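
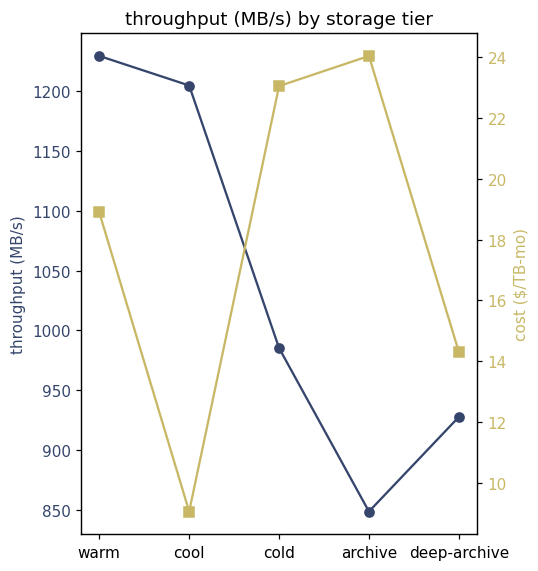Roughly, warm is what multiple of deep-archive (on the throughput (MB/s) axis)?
warm ≈ 1250, deep-archive ≈ 950; 1250/950 ≈ 1.32.

≈ 1.32×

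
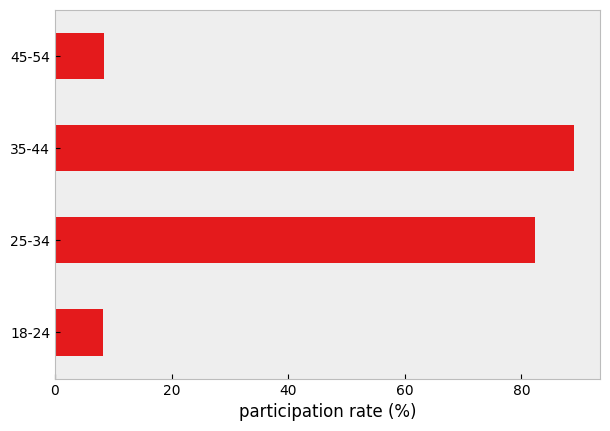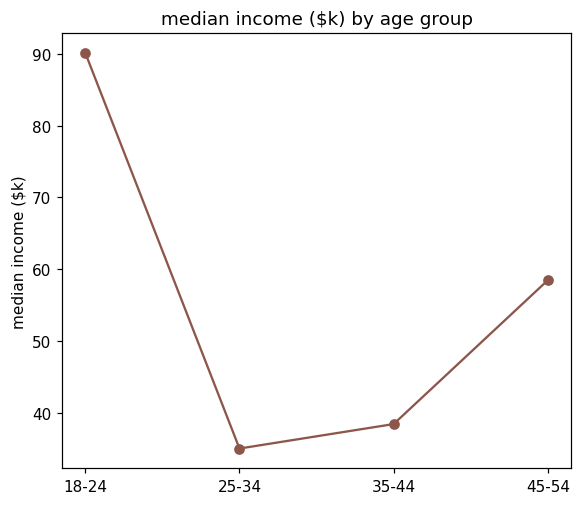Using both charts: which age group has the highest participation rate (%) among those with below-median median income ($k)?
Chart 2 median median income ($k) ≈ 50; below-median age groups: 25-34, 35-44. Among those, 35-44 has the highest participation rate (%) (≈ 90).

35-44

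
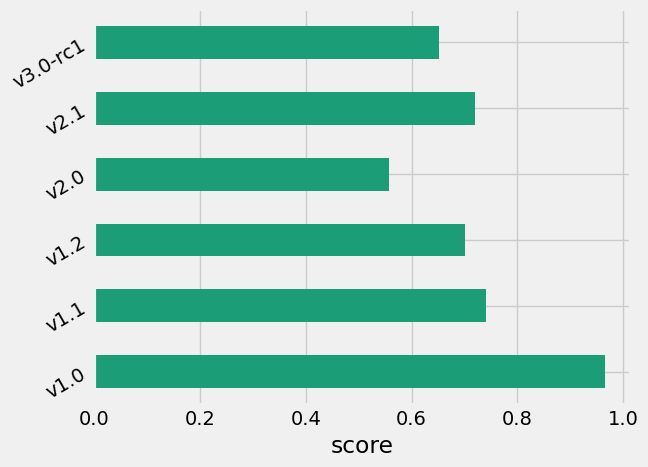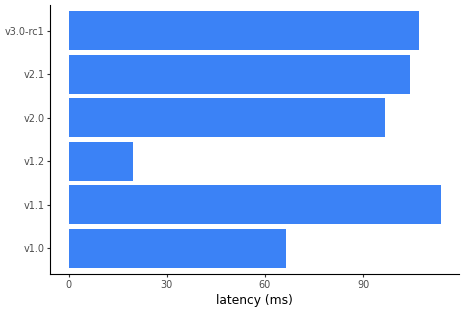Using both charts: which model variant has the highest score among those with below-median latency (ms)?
v1.0

Chart 2 median latency (ms) ≈ 100; below-median model variants: v1.0, v1.2, v2.0. Among those, v1.0 has the highest score (≈ 1).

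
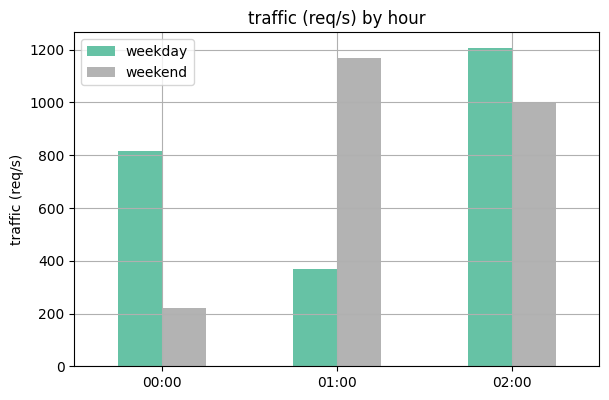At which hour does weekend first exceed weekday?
00:00: weekend ≈ 200 vs weekday ≈ 800 (not yet); 01:00: weekend ≈ 1200 vs weekday ≈ 400 (first crossover).

01:00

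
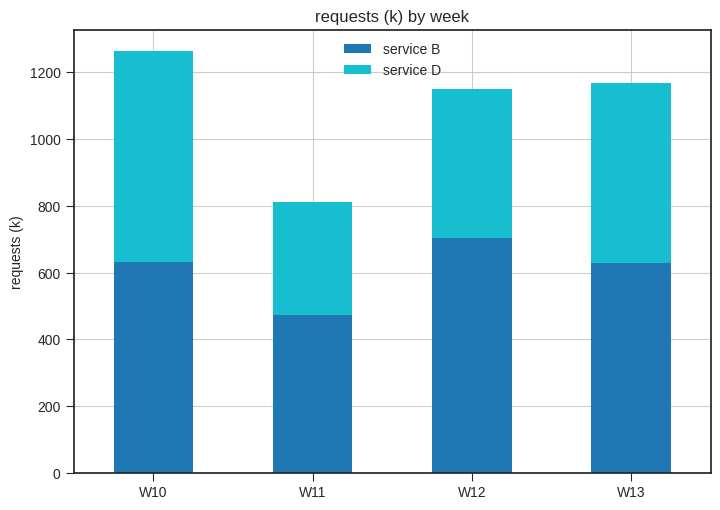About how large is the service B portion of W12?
service B top ≈ 800, bottom ≈ 0; segment ≈ 800.

≈ 800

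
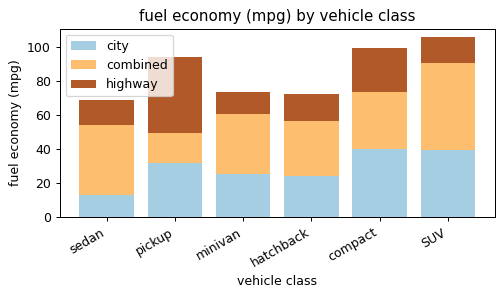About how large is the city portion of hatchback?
≈ 20

city top ≈ 20, bottom ≈ 0; segment ≈ 20.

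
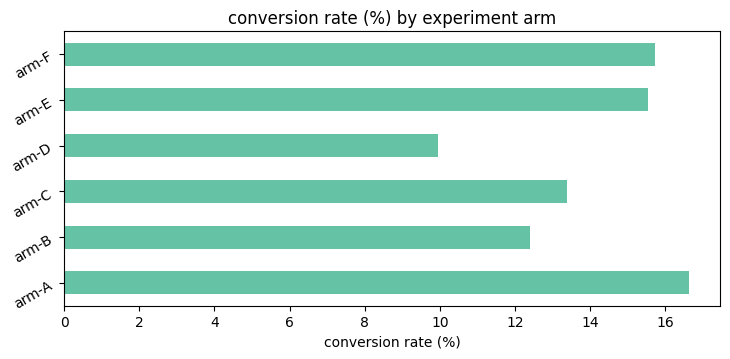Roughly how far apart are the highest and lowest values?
≈ 6

Max arm-A ≈ 16, min arm-D ≈ 10; range ≈ 6.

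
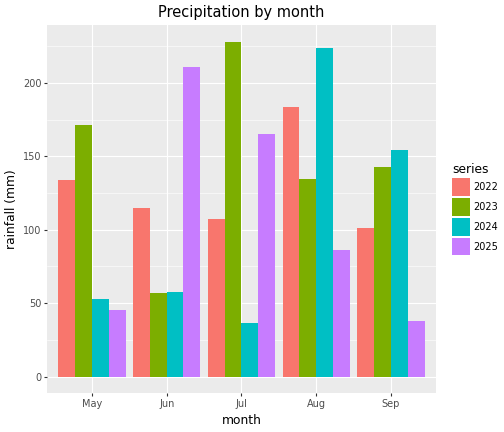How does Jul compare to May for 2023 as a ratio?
≈ 1.22×

Jul ≈ 220, May ≈ 180; 220/180 ≈ 1.22.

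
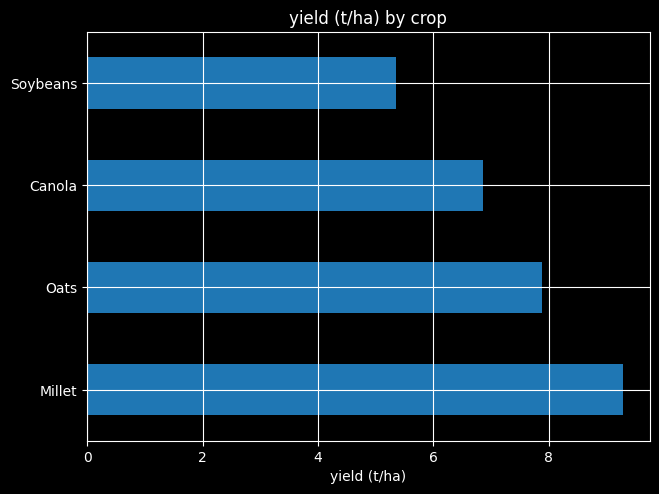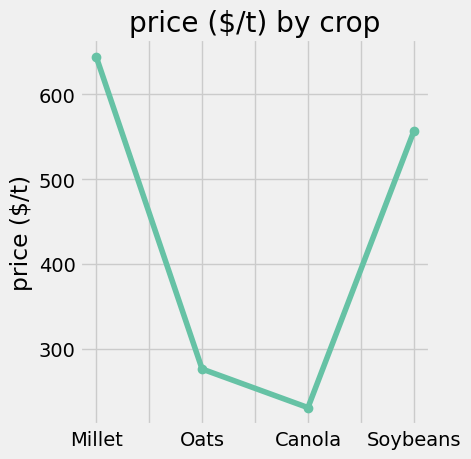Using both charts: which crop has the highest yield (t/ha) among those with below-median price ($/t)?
Chart 2 median price ($/t) ≈ 400; below-median crops: Oats, Canola. Among those, Oats has the highest yield (t/ha) (≈ 8).

Oats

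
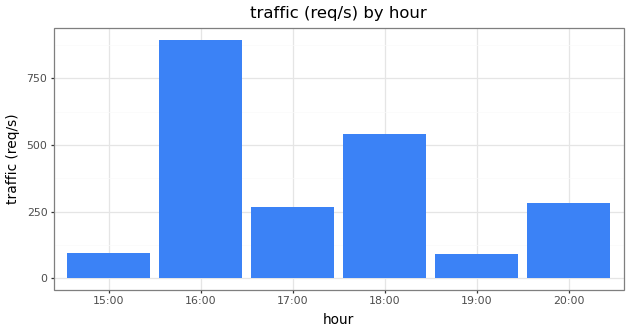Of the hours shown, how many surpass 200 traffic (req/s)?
Above 200: 16:00, 17:00, 18:00, 20:00.

4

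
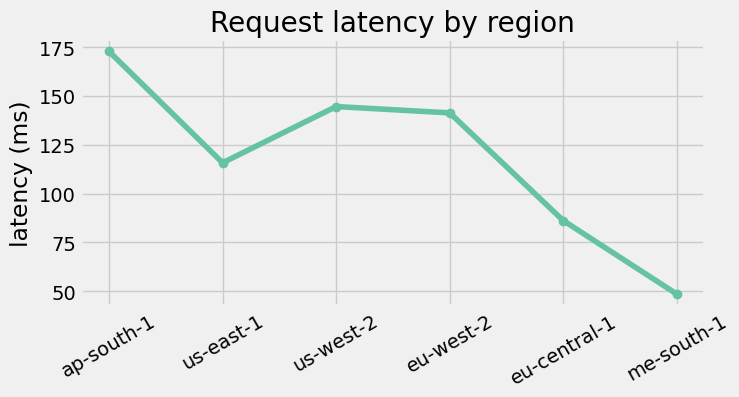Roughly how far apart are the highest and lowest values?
Max ap-south-1 ≈ 180, min me-south-1 ≈ 40; range ≈ 140.

≈ 140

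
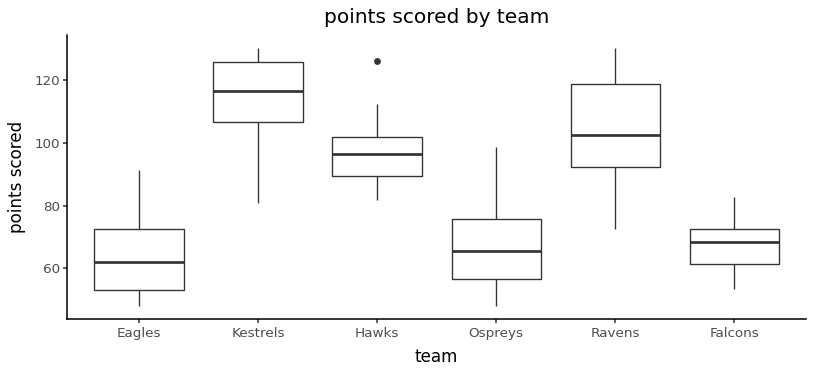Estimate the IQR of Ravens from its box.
≈ 30

Q3 ≈ 120, Q1 ≈ 90; IQR ≈ 30.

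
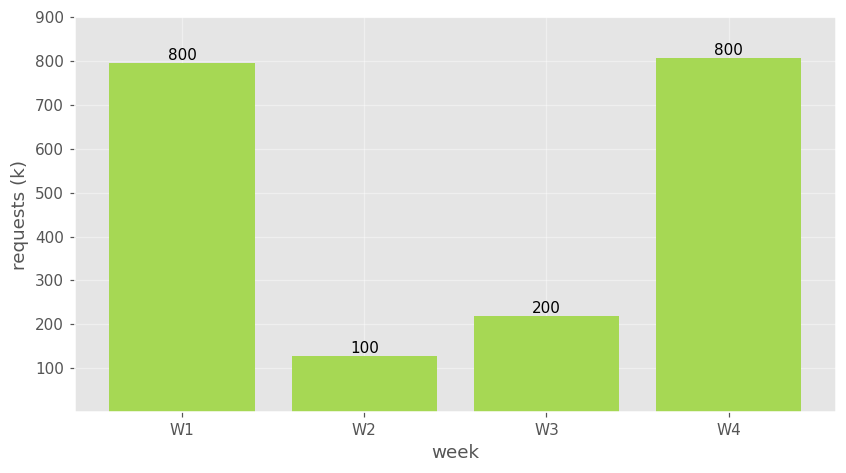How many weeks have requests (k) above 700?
2

Above 700: W1, W4.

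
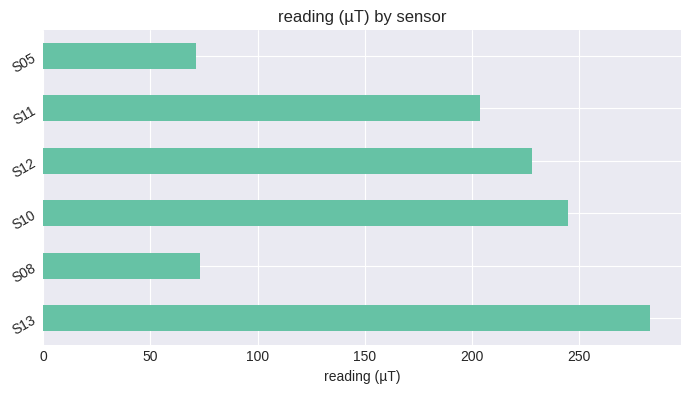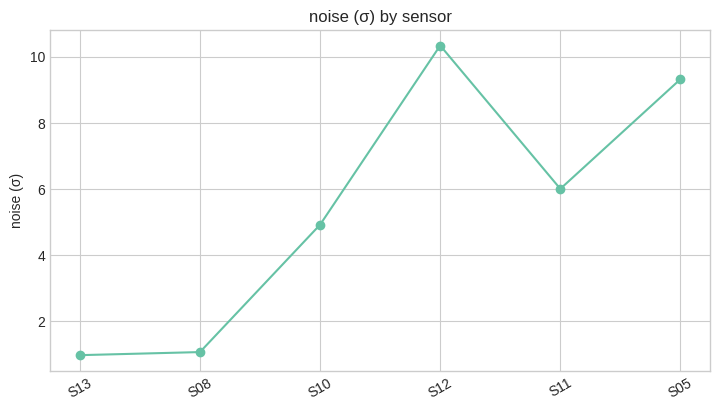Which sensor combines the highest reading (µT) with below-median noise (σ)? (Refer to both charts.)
S13

Chart 2 median noise (σ) ≈ 5; below-median sensors: S13, S08, S10. Among those, S13 has the highest reading (µT) (≈ 300).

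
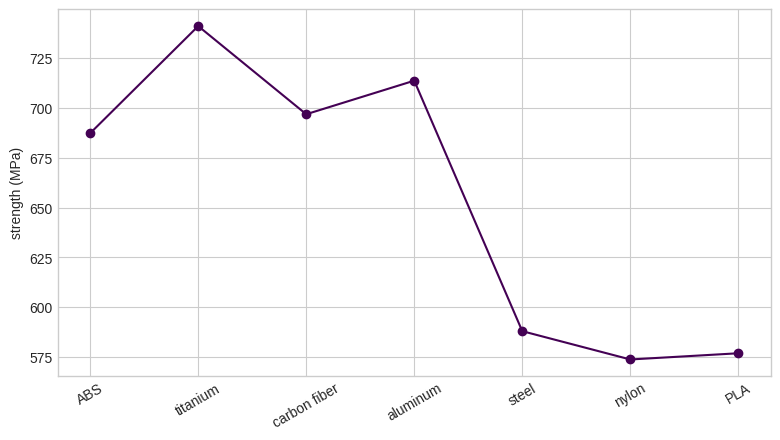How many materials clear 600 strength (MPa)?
Above 600: ABS, titanium, carbon fiber, aluminum.

4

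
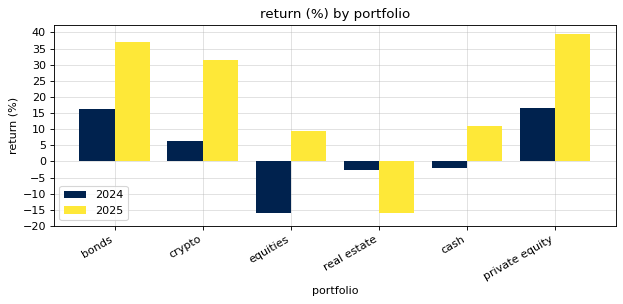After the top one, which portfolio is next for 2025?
bonds

Top 3 for 2025: private equity ≈ 40, bonds ≈ 35, crypto ≈ 30.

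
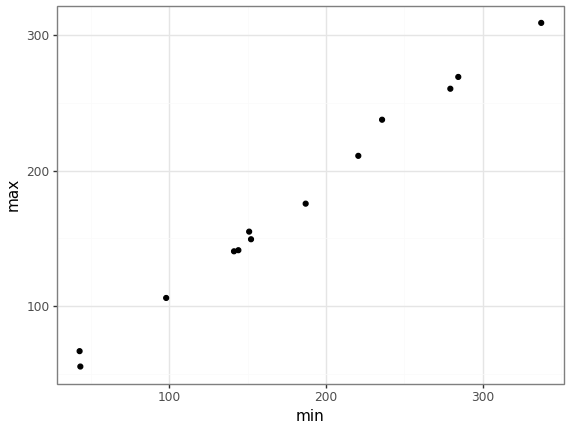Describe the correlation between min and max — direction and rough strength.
Points are positively correlated; strong (|r| ≈ 1.0).

positive, strong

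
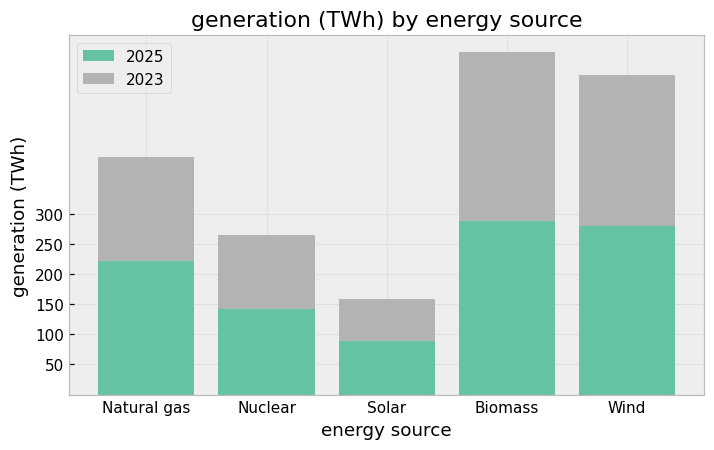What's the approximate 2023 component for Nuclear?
2023 top ≈ 250, bottom ≈ 150; segment ≈ 100.

≈ 100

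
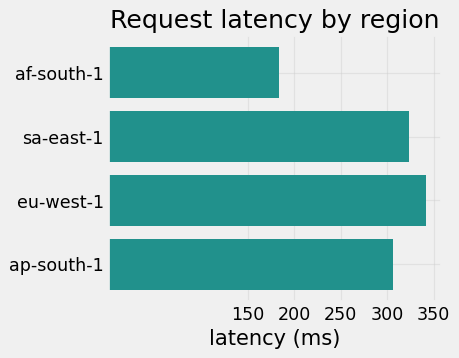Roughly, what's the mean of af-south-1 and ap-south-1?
≈ 250

(200 + 300) / 2 ≈ 250.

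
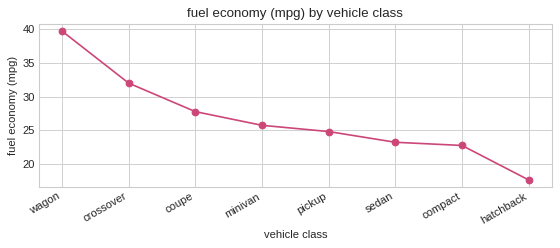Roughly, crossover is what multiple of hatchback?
crossover ≈ 32, hatchback ≈ 18; 32/18 ≈ 1.78.

≈ 1.78×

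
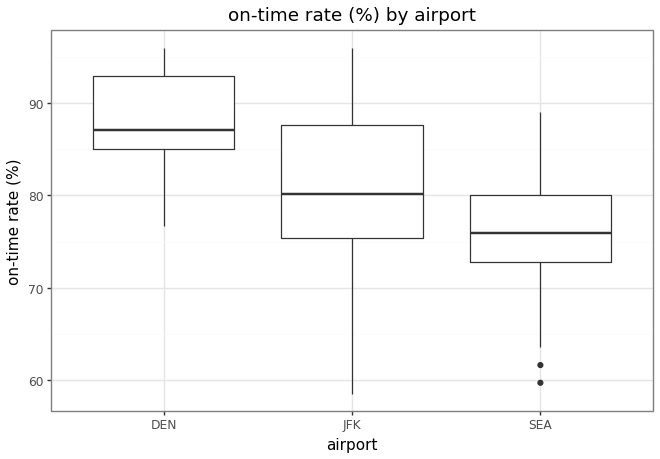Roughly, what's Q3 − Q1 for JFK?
Q3 ≈ 88, Q1 ≈ 75; IQR ≈ 13.

≈ 13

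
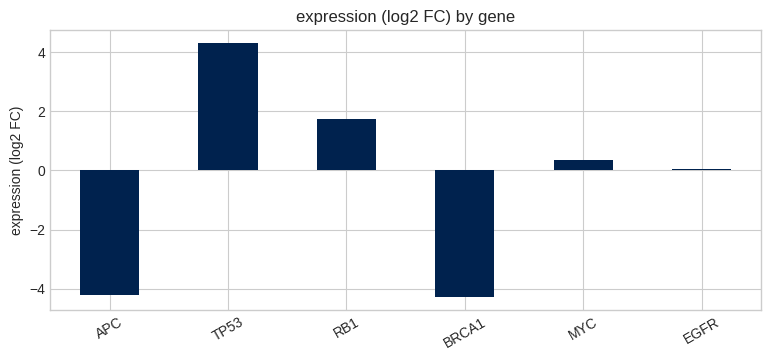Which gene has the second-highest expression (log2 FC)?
Top 3: TP53 ≈ 4, RB1 ≈ 2, MYC ≈ 0.

RB1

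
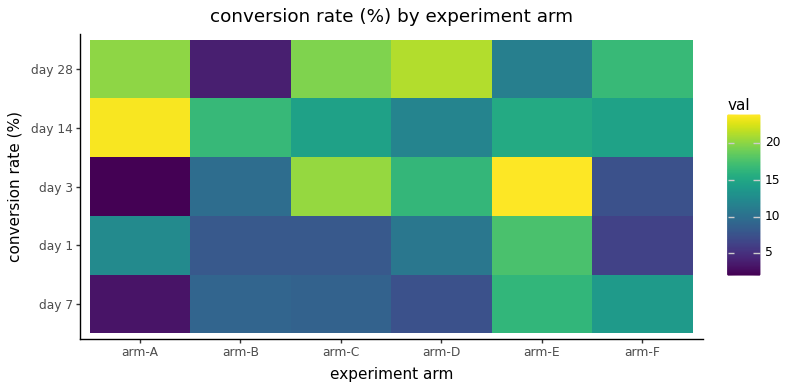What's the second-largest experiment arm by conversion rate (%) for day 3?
arm-C

Top 3 for day 3: arm-E ≈ 24, arm-C ≈ 20, arm-D ≈ 16.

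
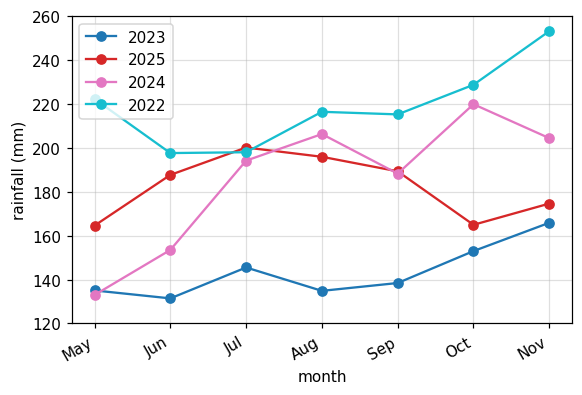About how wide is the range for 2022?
Max Nov ≈ 260, min Jun ≈ 200; range ≈ 60.

≈ 60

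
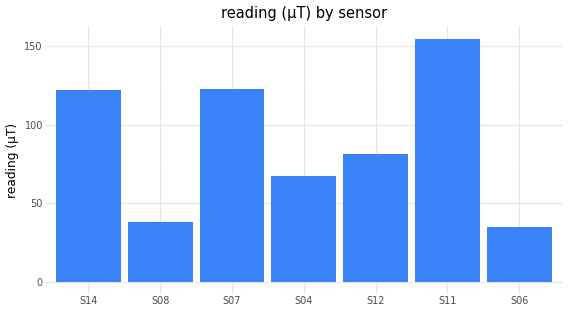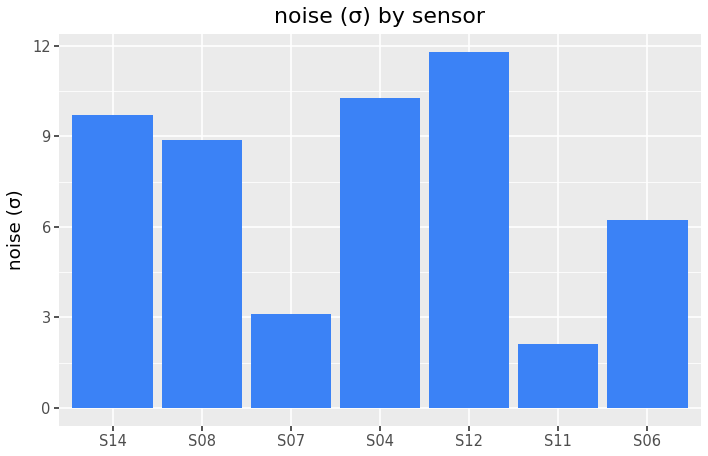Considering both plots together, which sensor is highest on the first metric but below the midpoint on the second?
S11

Chart 2 median noise (σ) ≈ 8; below-median sensors: S07, S11, S06. Among those, S11 has the highest reading (µT) (≈ 160).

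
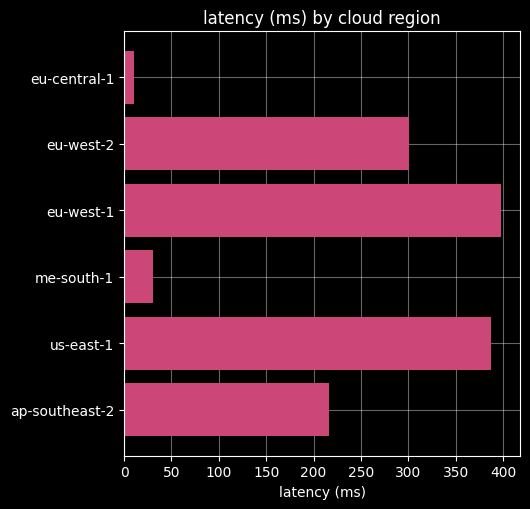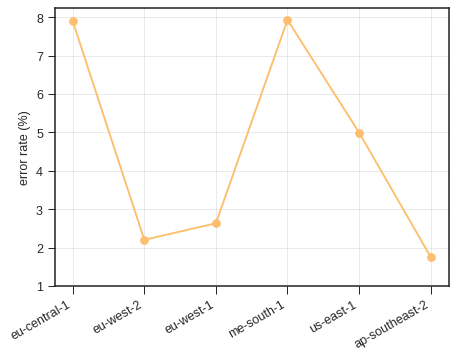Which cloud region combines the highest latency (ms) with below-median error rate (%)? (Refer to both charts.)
eu-west-1

Chart 2 median error rate (%) ≈ 4; below-median cloud regions: eu-west-2, eu-west-1, ap-southeast-2. Among those, eu-west-1 has the highest latency (ms) (≈ 400).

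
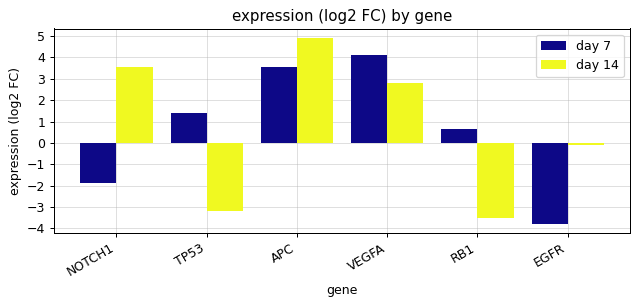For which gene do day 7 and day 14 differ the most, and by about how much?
NOTCH1: day 7 ≈ -2, day 14 ≈ 4 → gap ≈ 6. Next-largest (TP53) is only ≈ 4.

NOTCH1, ≈ 6 log2 FC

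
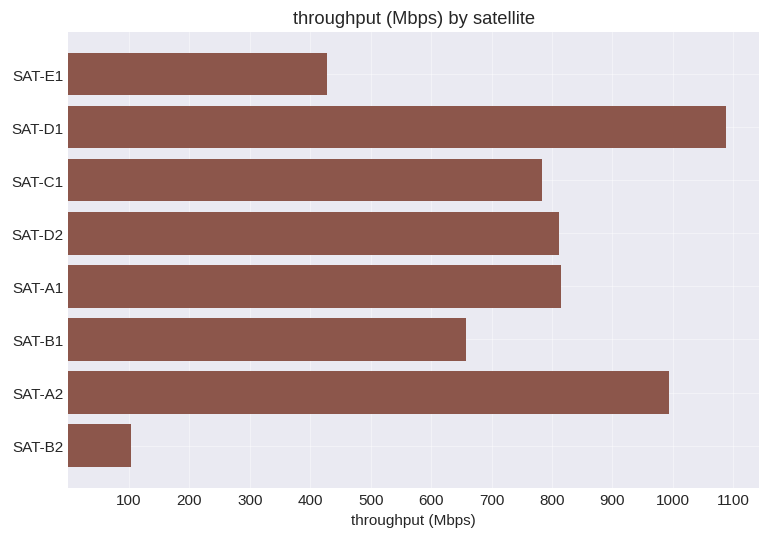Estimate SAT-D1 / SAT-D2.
SAT-D1 ≈ 1100, SAT-D2 ≈ 800; 1100/800 ≈ 1.38.

≈ 1.38×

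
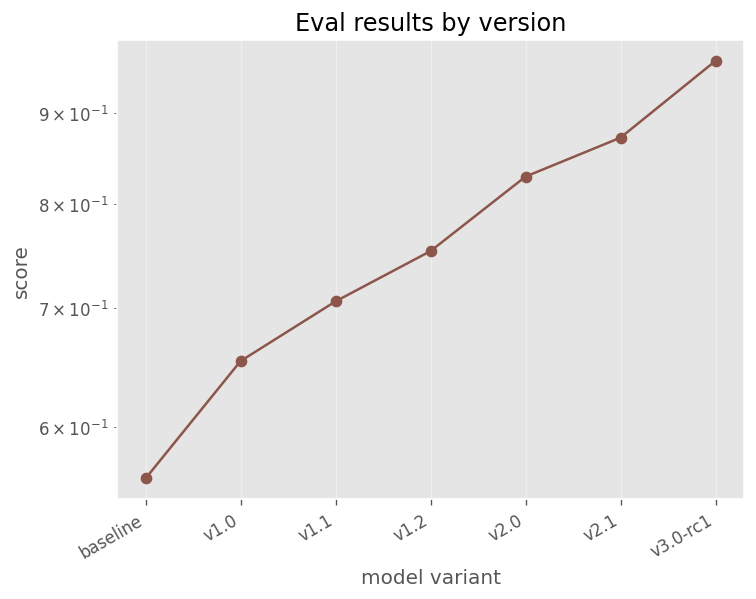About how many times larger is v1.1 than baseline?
v1.1 ≈ 0.70, baseline ≈ 0.55; 0.70/0.55 ≈ 1.27.

≈ 1.27×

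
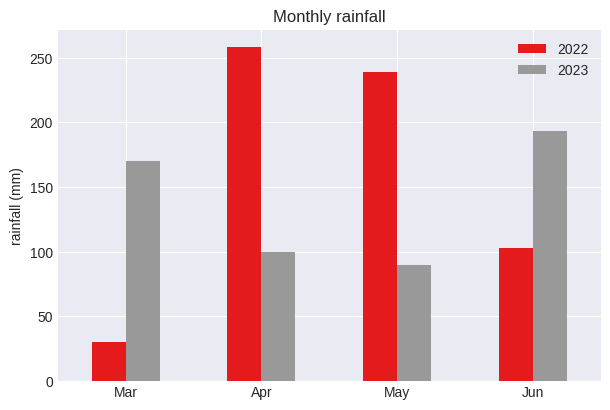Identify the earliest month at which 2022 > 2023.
Mar: 2022 ≈ 25 vs 2023 ≈ 175 (not yet); Apr: 2022 ≈ 250 vs 2023 ≈ 100 (first crossover).

Apr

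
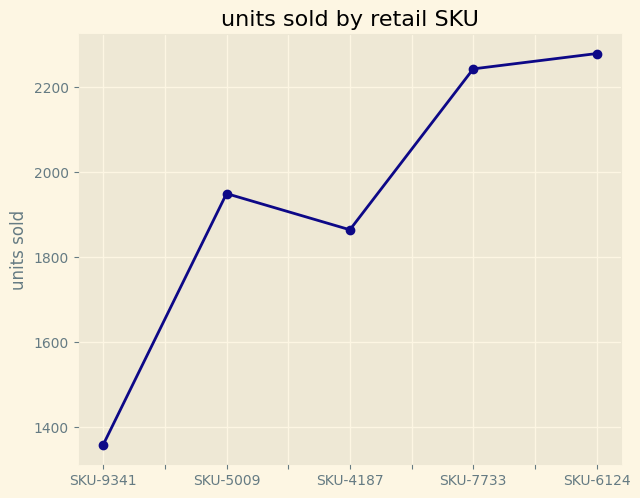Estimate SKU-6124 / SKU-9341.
SKU-6124 ≈ 2300, SKU-9341 ≈ 1400; 2300/1400 ≈ 1.64.

≈ 1.64×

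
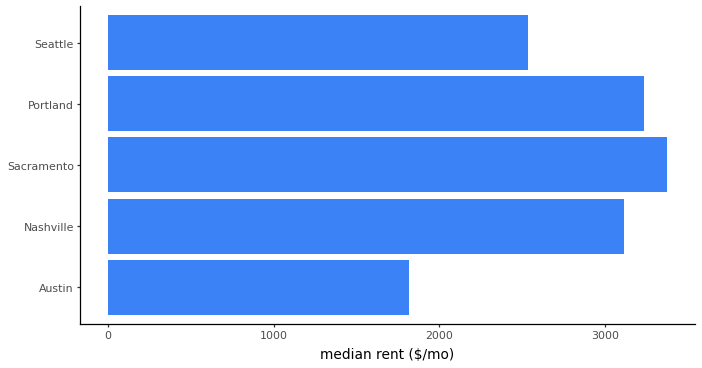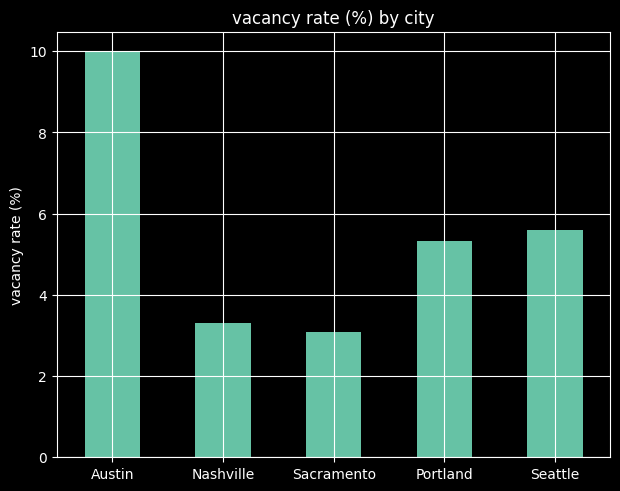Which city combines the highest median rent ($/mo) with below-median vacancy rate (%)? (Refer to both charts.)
Sacramento

Chart 2 median vacancy rate (%) ≈ 5; below-median cities: Nashville, Sacramento. Among those, Sacramento has the highest median rent ($/mo) (≈ 3500).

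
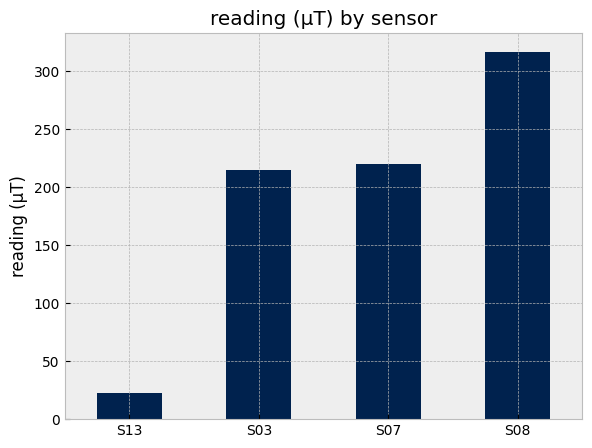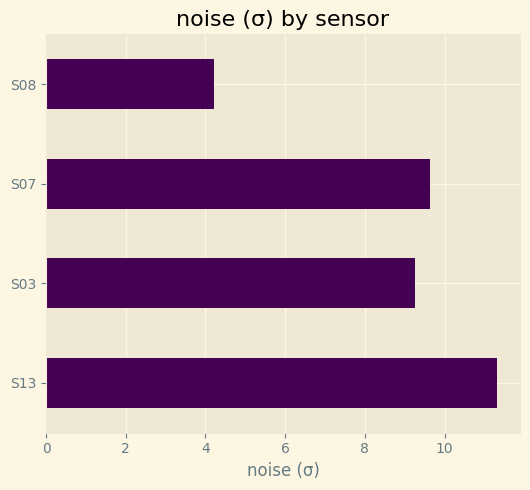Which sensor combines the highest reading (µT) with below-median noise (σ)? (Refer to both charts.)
S08

Chart 2 median noise (σ) ≈ 10; below-median sensors: S03, S08. Among those, S08 has the highest reading (µT) (≈ 300).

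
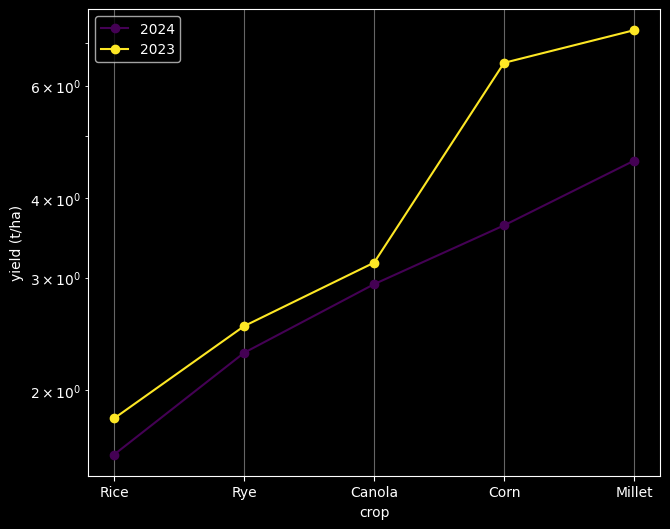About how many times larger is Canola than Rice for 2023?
≈ 1.5×

Canola ≈ 3.0, Rice ≈ 2.0; 3.0/2.0 ≈ 1.5.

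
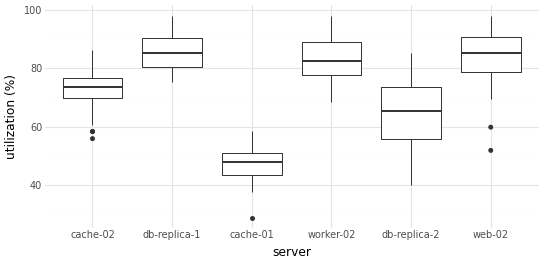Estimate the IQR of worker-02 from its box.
≈ 10

Q3 ≈ 90, Q1 ≈ 80; IQR ≈ 10.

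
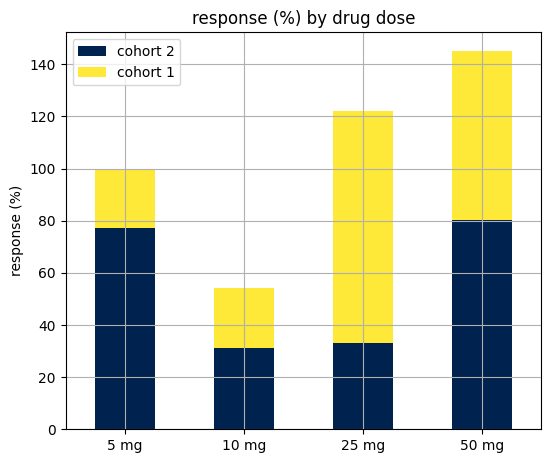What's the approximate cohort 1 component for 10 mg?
cohort 1 top ≈ 60, bottom ≈ 40; segment ≈ 20.

≈ 20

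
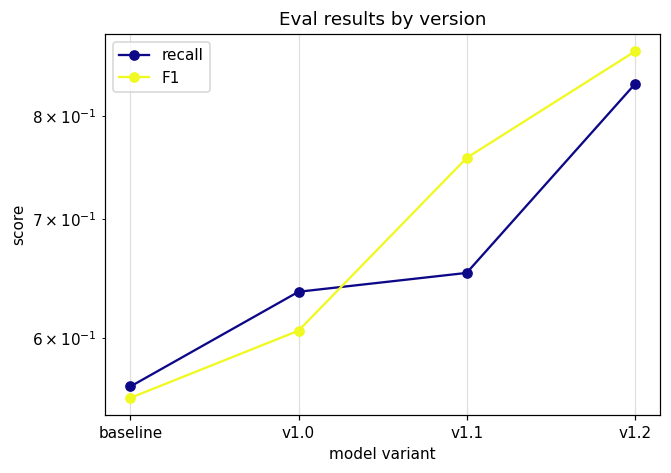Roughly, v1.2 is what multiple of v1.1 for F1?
≈ 1.13×

v1.2 ≈ 0.85, v1.1 ≈ 0.75; 0.85/0.75 ≈ 1.13.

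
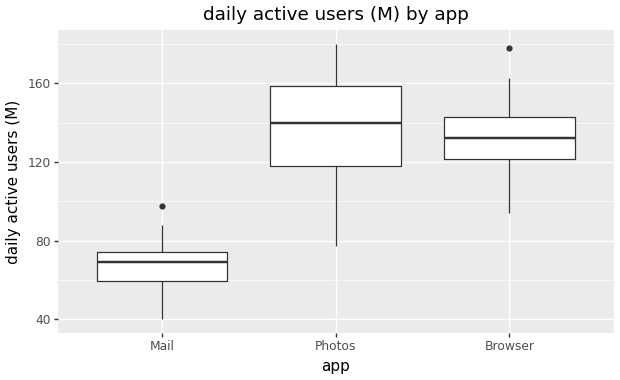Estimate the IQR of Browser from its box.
Q3 ≈ 140, Q1 ≈ 120; IQR ≈ 20.

≈ 20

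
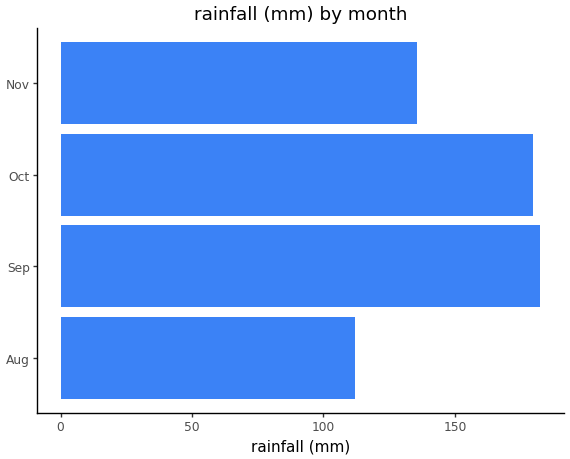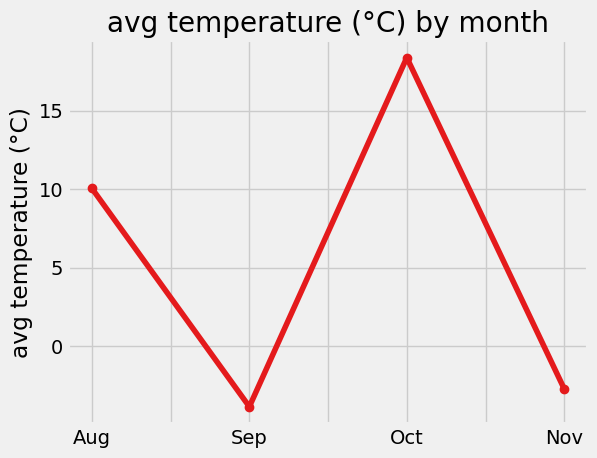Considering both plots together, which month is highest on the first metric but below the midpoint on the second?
Sep

Chart 2 median avg temperature (°C) ≈ 4; below-median months: Sep, Nov. Among those, Sep has the highest rainfall (mm) (≈ 180).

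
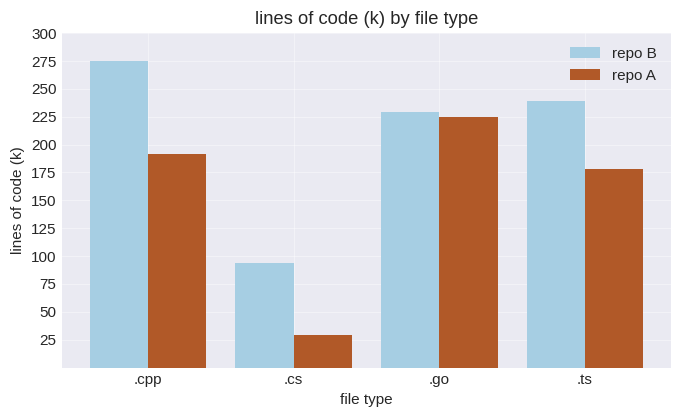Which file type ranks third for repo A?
Top 4 for repo A: .go ≈ 225, .cpp ≈ 200, .ts ≈ 175, .cs ≈ 25.

.ts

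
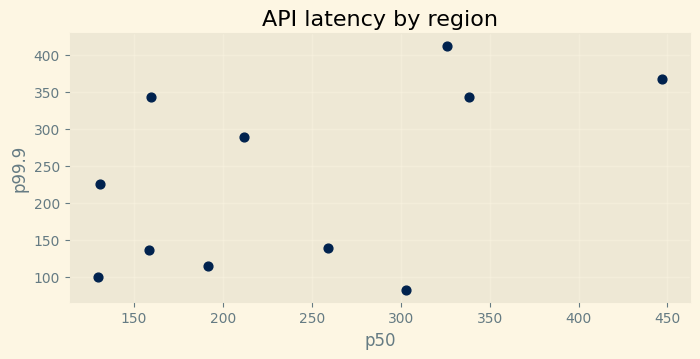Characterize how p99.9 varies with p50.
positive, moderate

Points are positively correlated; moderate (|r| ≈ 0.5).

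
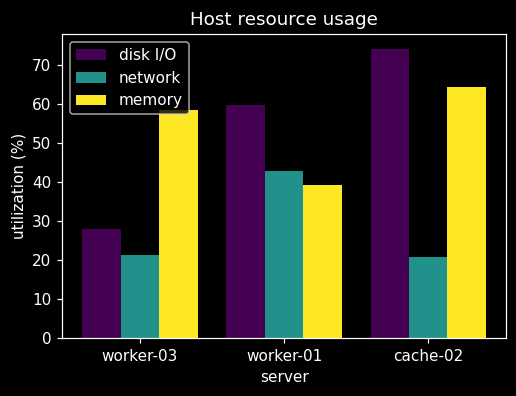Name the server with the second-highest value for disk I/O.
worker-01

Top 3 for disk I/O: cache-02 ≈ 70, worker-01 ≈ 60, worker-03 ≈ 30.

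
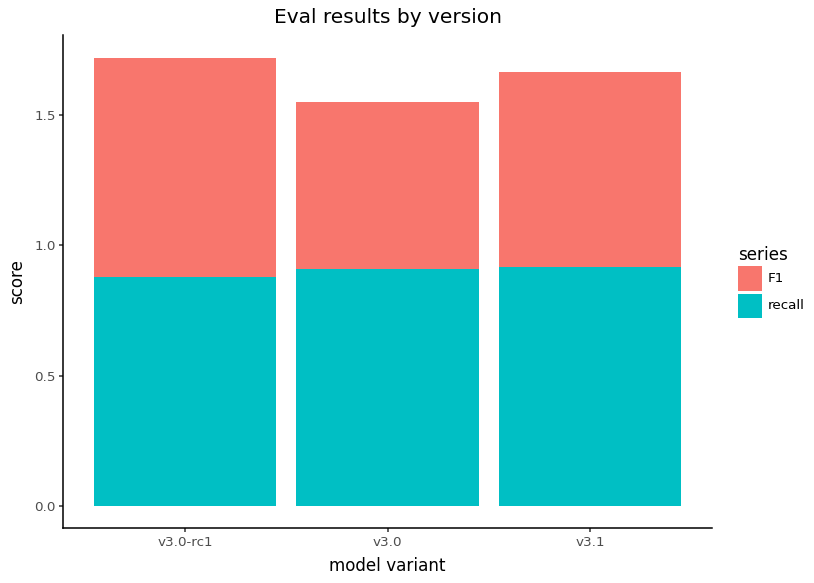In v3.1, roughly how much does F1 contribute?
F1 top ≈ 1.6, bottom ≈ 1.0; segment ≈ 0.6.

≈ 0.6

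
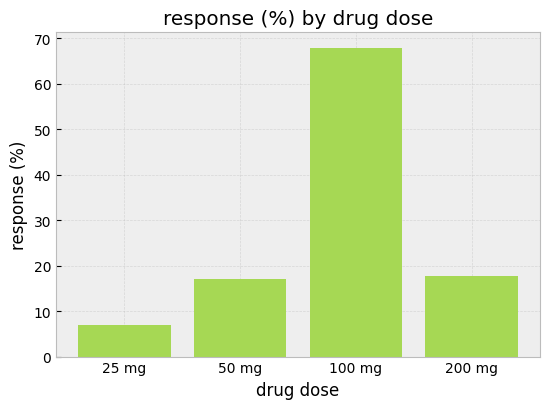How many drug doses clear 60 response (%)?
1

Above 60: 100 mg.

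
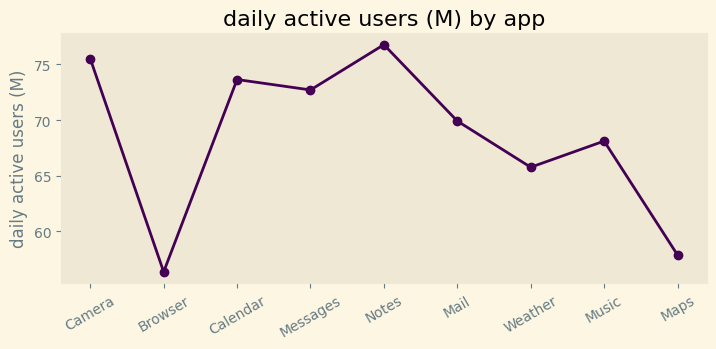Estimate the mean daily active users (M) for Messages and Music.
≈ 70

(72 + 68) / 2 ≈ 70.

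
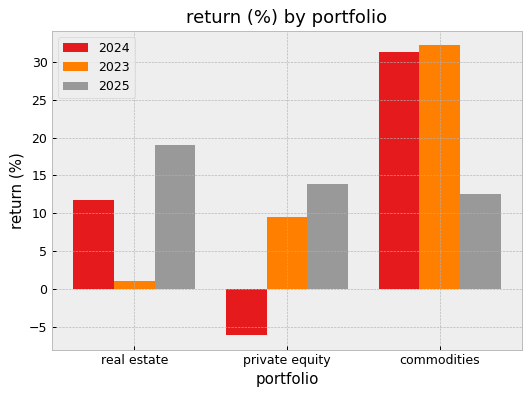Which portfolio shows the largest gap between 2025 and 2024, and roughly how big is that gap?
private equity: 2025 ≈ 15, 2024 ≈ -5 → gap ≈ 20. Next-largest (commodities) is only ≈ 15.

private equity, ≈ 20 %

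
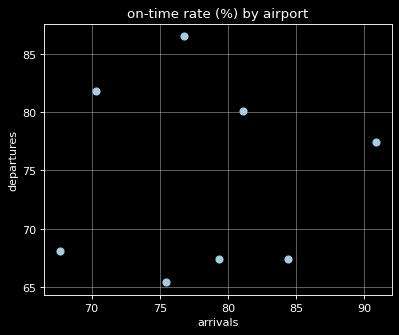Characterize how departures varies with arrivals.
no clear correlation

Points are roughly uncorrelated; weak (|r| ≈ 0.0).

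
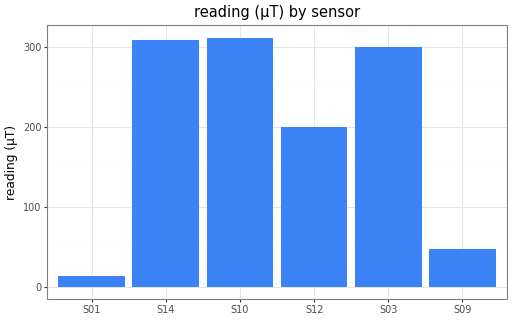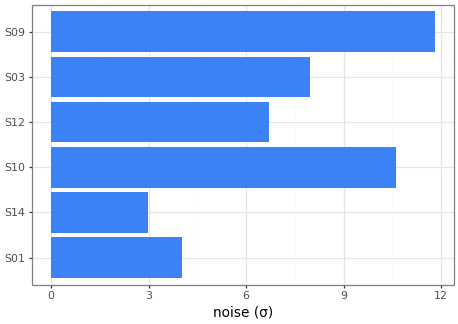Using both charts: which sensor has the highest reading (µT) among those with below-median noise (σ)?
Chart 2 median noise (σ) ≈ 8; below-median sensors: S01, S14, S12. Among those, S14 has the highest reading (µT) (≈ 300).

S14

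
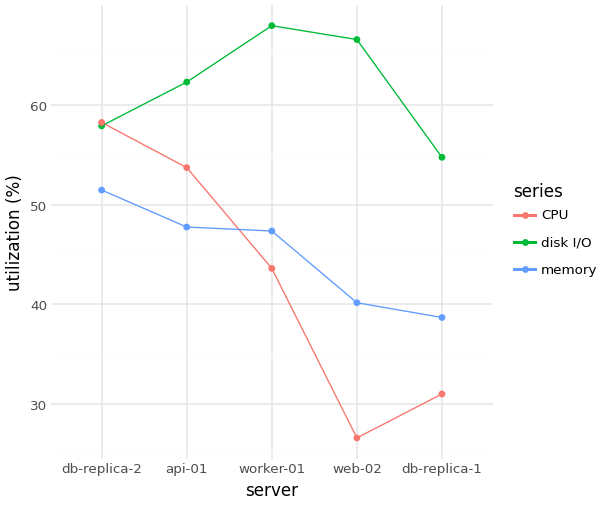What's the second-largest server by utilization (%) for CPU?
Top 3 for CPU: db-replica-2 ≈ 60, api-01 ≈ 55, worker-01 ≈ 45.

api-01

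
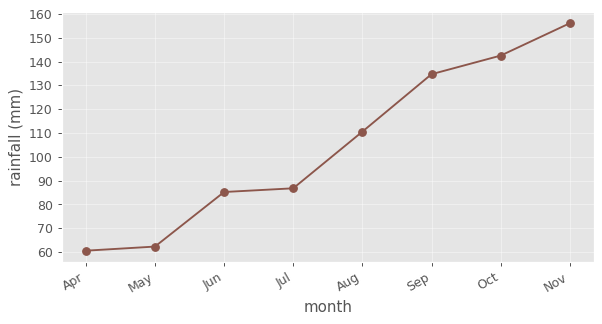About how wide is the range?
Max Nov ≈ 160, min Apr ≈ 60; range ≈ 100.

≈ 100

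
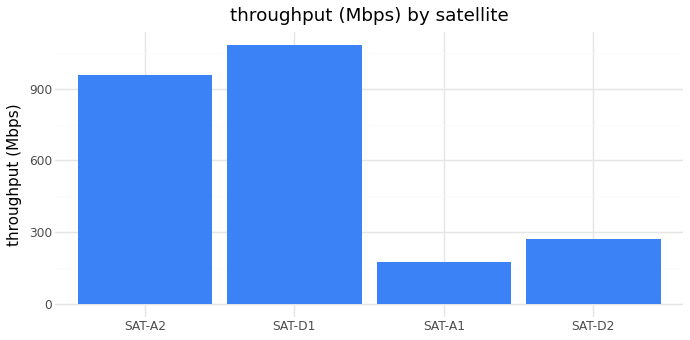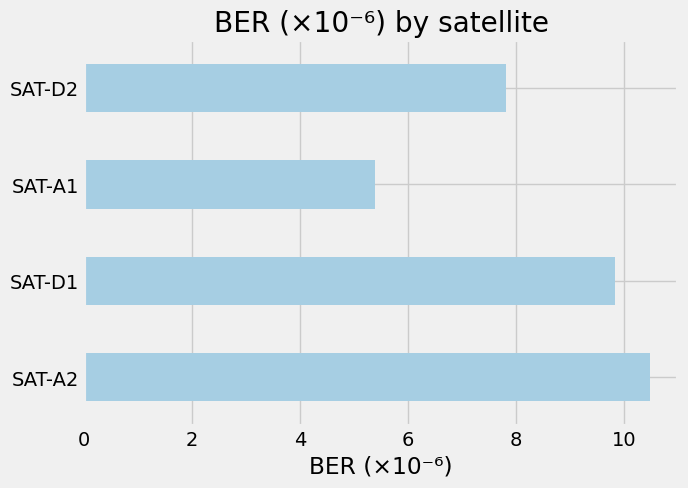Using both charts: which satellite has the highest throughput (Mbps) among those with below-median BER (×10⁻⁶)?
SAT-D2

Chart 2 median BER (×10⁻⁶) ≈ 9; below-median satellites: SAT-A1, SAT-D2. Among those, SAT-D2 has the highest throughput (Mbps) (≈ 300).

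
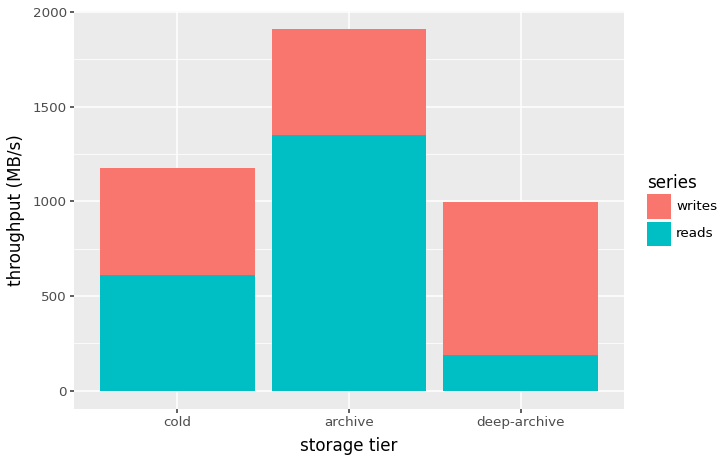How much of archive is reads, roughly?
reads top ≈ 1400, bottom ≈ 0; segment ≈ 1400.

≈ 1400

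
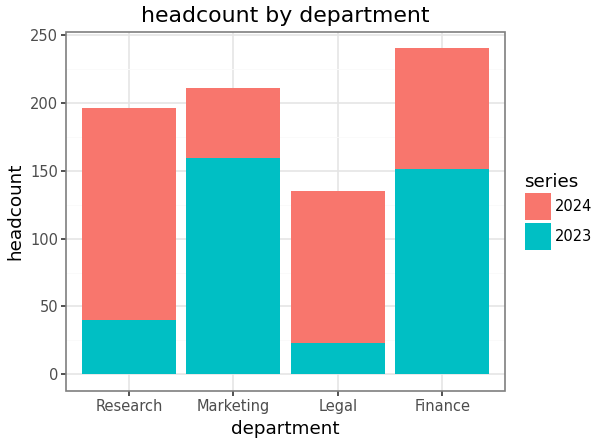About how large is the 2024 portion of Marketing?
≈ 60

2024 top ≈ 220, bottom ≈ 160; segment ≈ 60.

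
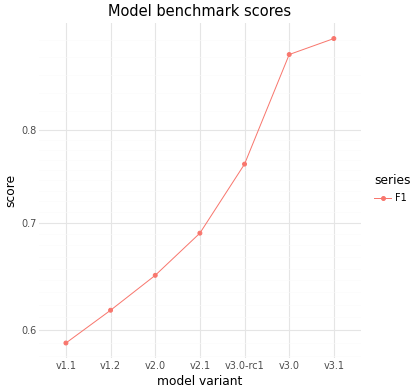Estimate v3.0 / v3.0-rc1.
≈ 1.2×

v3.0 ≈ 0.90, v3.0-rc1 ≈ 0.75; 0.90/0.75 ≈ 1.2.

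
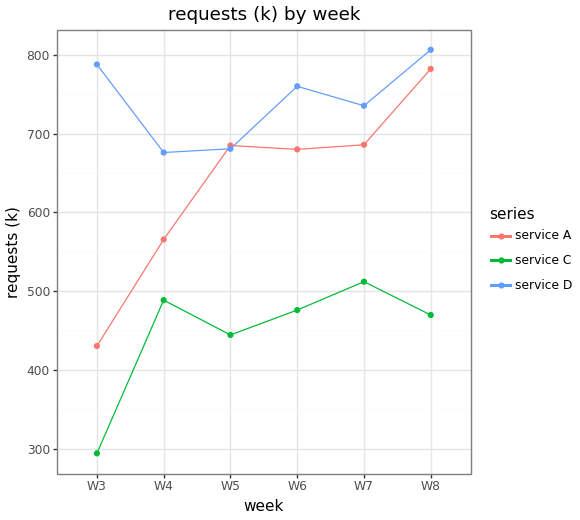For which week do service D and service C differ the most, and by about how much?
W3: service D ≈ 800, service C ≈ 300 → gap ≈ 500. Next-largest (W8) is only ≈ 350.

W3, ≈ 500 k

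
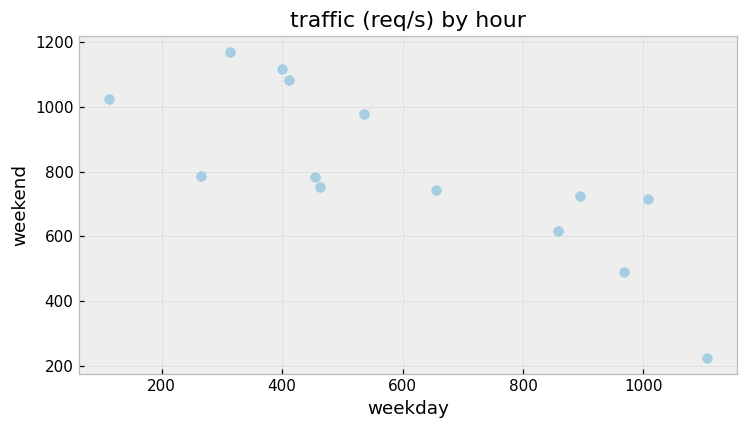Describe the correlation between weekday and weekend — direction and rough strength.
Points are negatively correlated; strong (|r| ≈ 0.8).

negative, strong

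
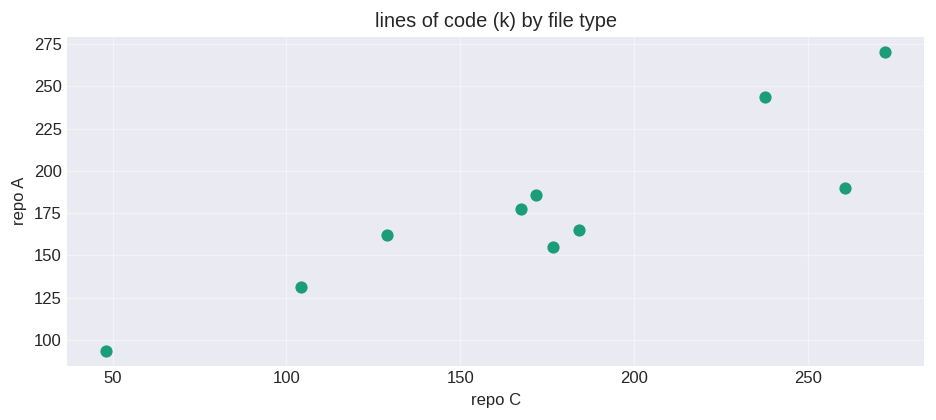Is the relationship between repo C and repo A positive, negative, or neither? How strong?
positive, strong

Points are positively correlated; strong (|r| ≈ 0.9).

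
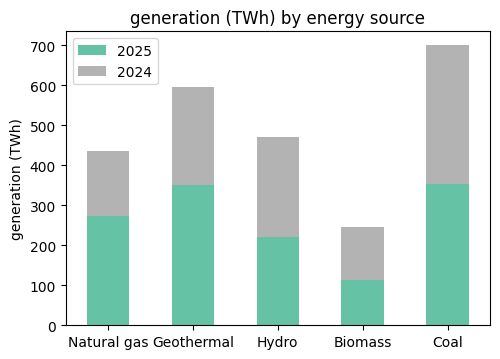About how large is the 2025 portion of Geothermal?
2025 top ≈ 300, bottom ≈ 0; segment ≈ 300.

≈ 300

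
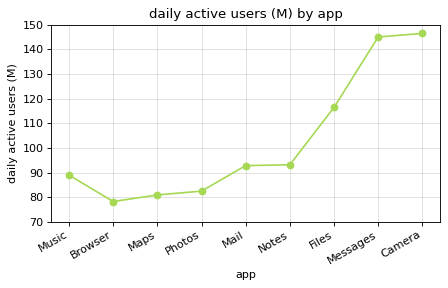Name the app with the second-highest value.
Top 3: Camera ≈ 150, Messages ≈ 140, Files ≈ 120.

Messages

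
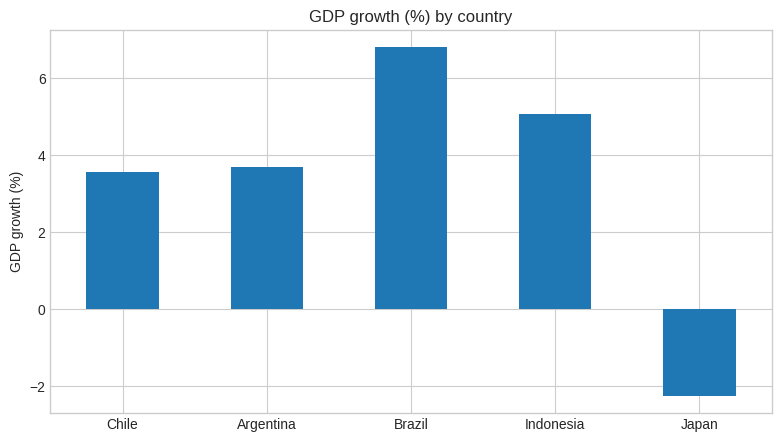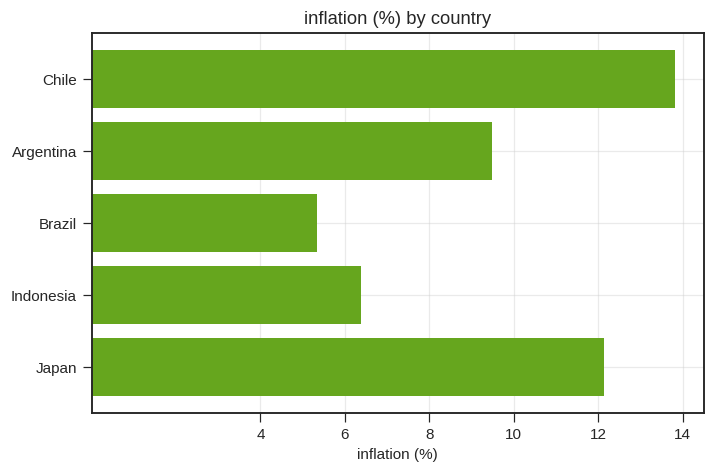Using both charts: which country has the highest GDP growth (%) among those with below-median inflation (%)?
Chart 2 median inflation (%) ≈ 10; below-median countries: Brazil, Indonesia. Among those, Brazil has the highest GDP growth (%) (≈ 7).

Brazil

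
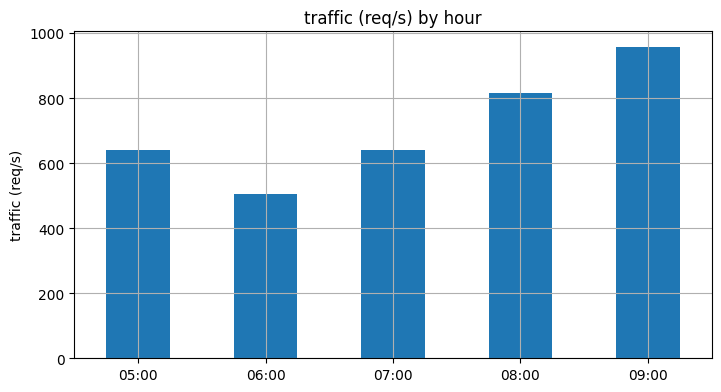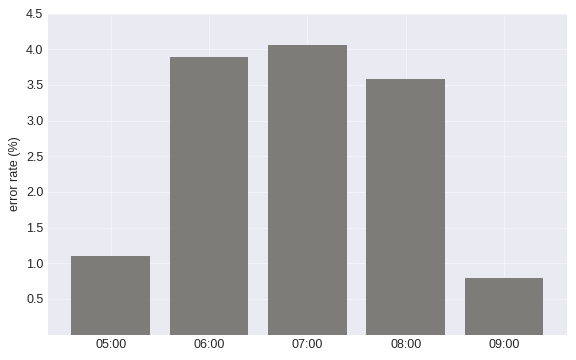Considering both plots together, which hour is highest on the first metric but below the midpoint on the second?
Chart 2 median error rate (%) ≈ 3.5; below-median hours: 05:00, 09:00. Among those, 09:00 has the highest traffic (req/s) (≈ 1000).

09:00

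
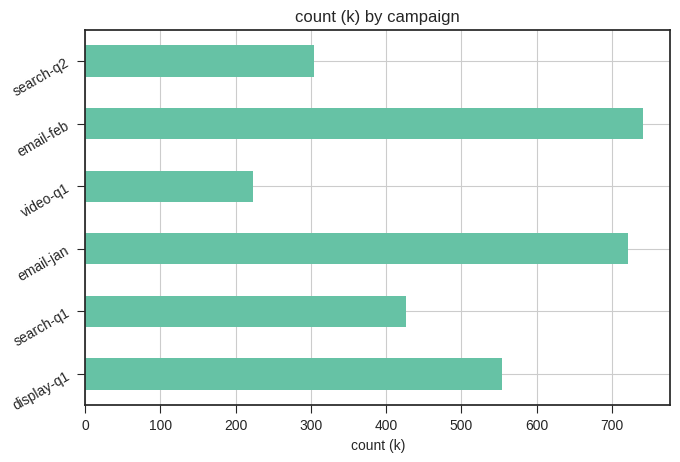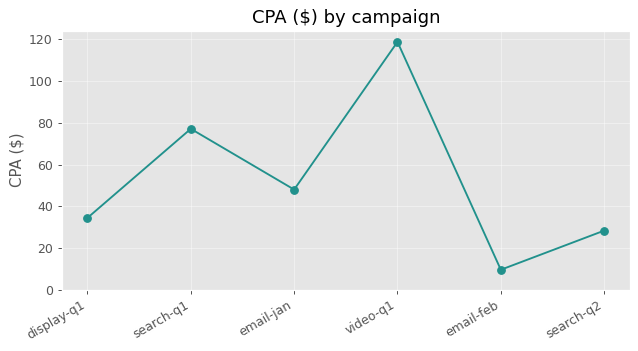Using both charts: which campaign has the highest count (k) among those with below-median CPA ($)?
email-feb

Chart 2 median CPA ($) ≈ 40; below-median campaigns: display-q1, email-feb, search-q2. Among those, email-feb has the highest count (k) (≈ 700).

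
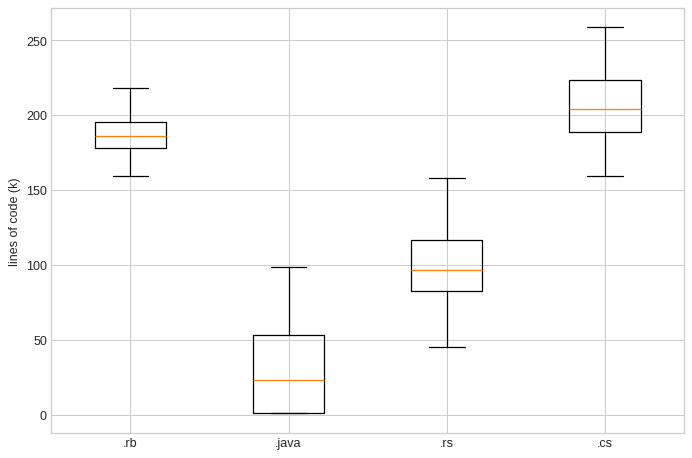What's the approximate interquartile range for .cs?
≈ 40

Q3 ≈ 220, Q1 ≈ 180; IQR ≈ 40.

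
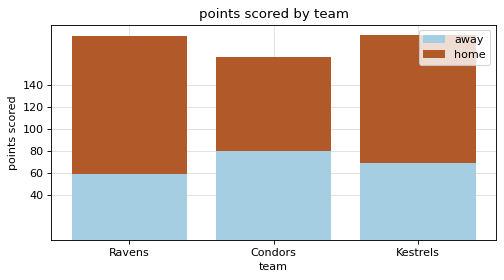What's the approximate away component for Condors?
away top ≈ 80, bottom ≈ 0; segment ≈ 80.

≈ 80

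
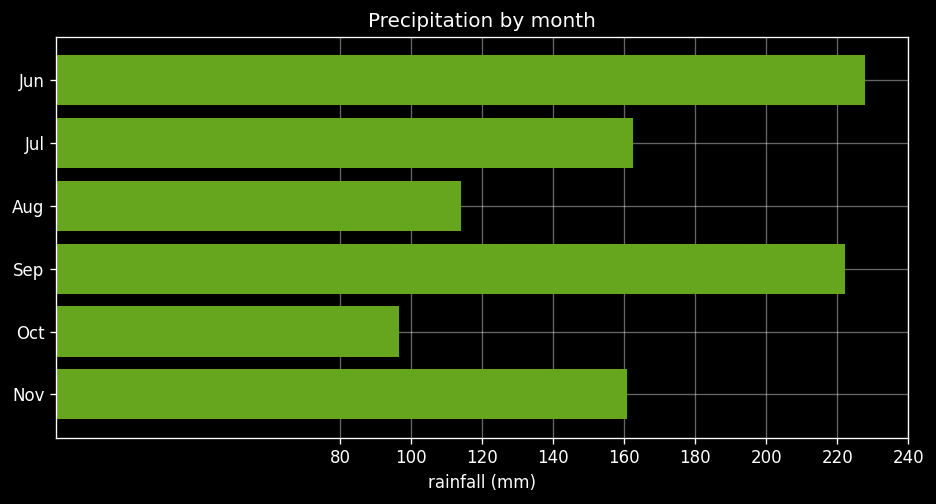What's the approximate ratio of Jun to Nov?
≈ 1.38×

Jun ≈ 220, Nov ≈ 160; 220/160 ≈ 1.38.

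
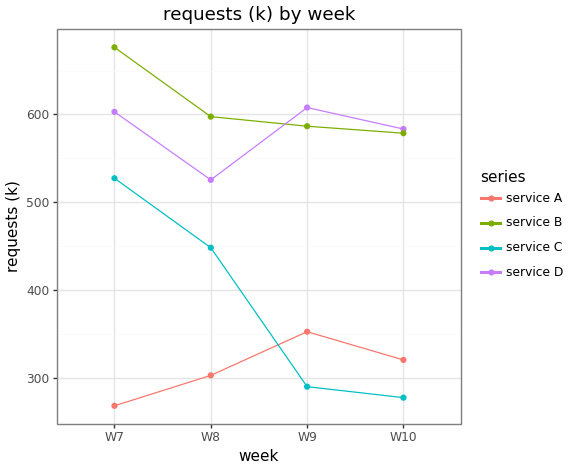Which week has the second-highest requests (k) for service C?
W8

Top 3 for service C: W7 ≈ 550, W8 ≈ 450, W9 ≈ 300.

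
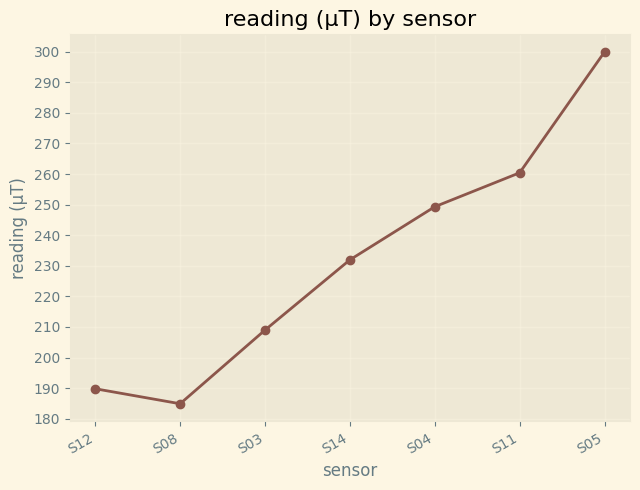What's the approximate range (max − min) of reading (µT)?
≈ 120

Max S05 ≈ 300, min S08 ≈ 180; range ≈ 120.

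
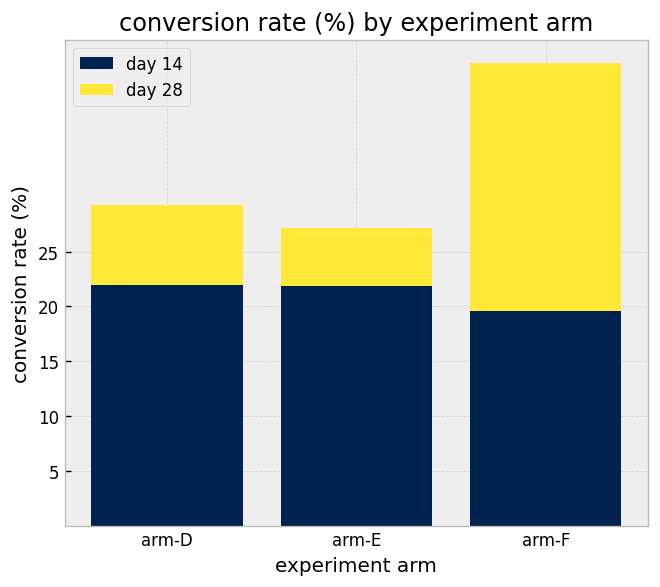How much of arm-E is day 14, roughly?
≈ 20

day 14 top ≈ 20, bottom ≈ 0; segment ≈ 20.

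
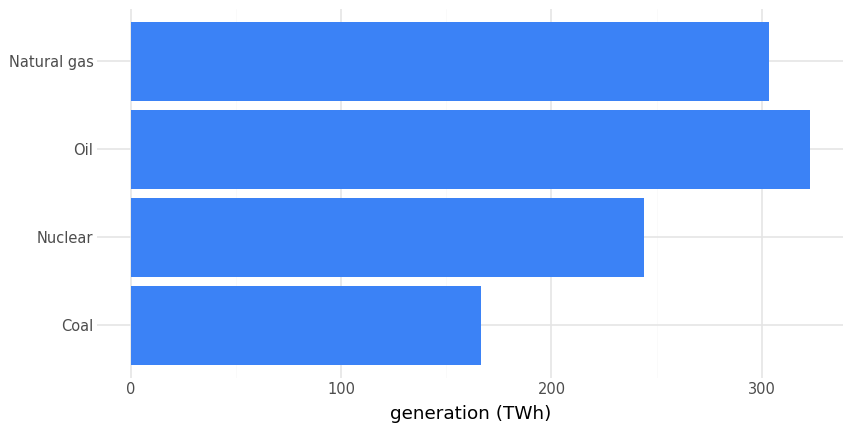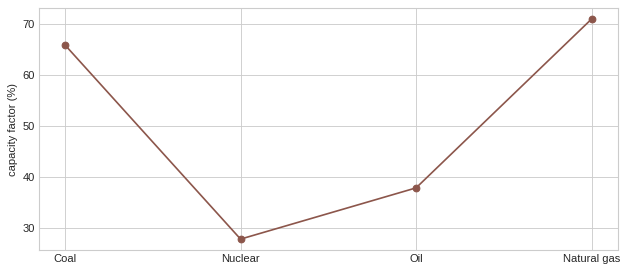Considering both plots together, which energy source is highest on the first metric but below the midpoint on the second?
Oil

Chart 2 median capacity factor (%) ≈ 50; below-median energy sources: Nuclear, Oil. Among those, Oil has the highest generation (TWh) (≈ 300).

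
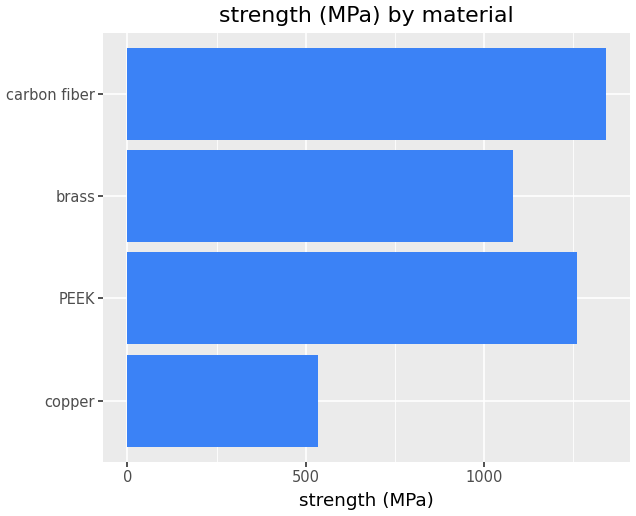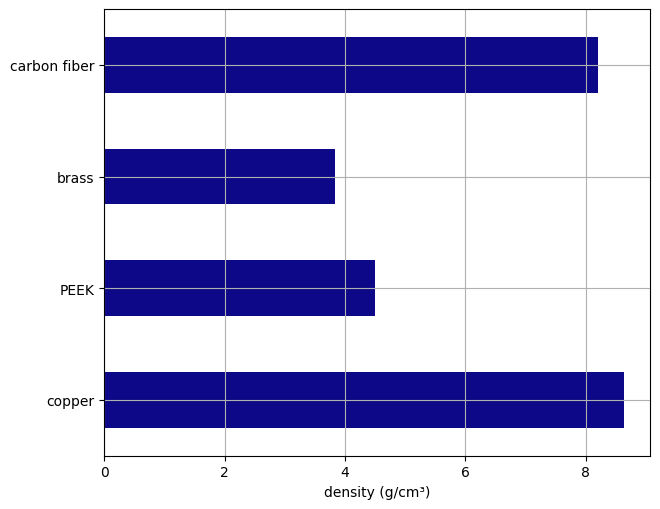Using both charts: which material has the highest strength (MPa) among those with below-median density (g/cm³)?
PEEK

Chart 2 median density (g/cm³) ≈ 6; below-median materials: PEEK, brass. Among those, PEEK has the highest strength (MPa) (≈ 1200).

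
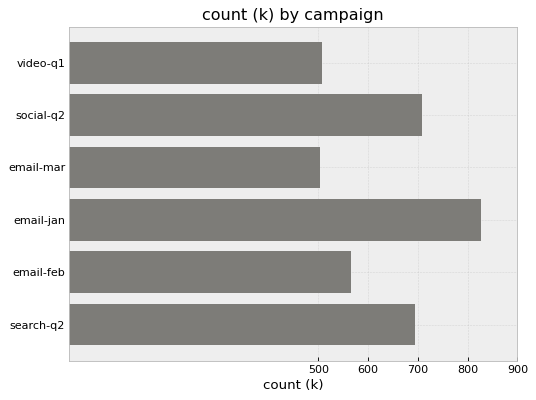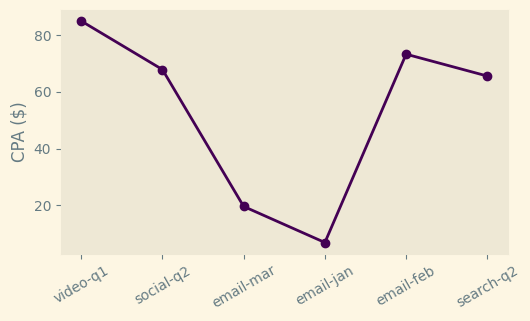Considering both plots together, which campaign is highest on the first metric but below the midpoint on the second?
email-jan

Chart 2 median CPA ($) ≈ 70; below-median campaigns: email-mar, email-jan, search-q2. Among those, email-jan has the highest count (k) (≈ 800).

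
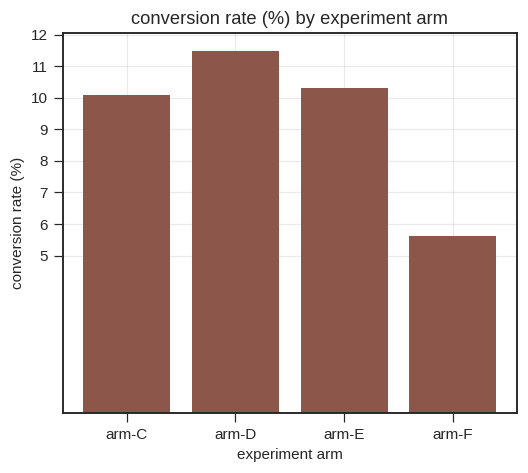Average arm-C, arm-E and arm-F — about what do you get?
(10 + 10 + 6) / 3 ≈ 9.

≈ 9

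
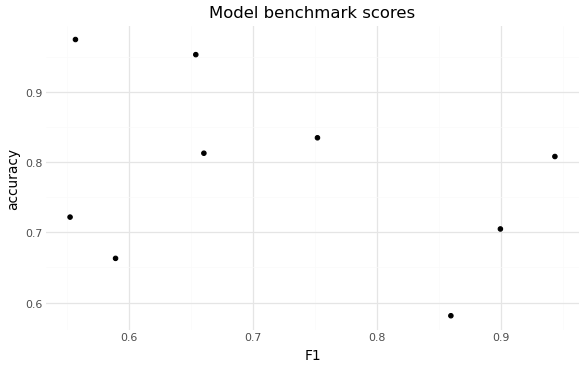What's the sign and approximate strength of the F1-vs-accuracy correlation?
negative, weak

Points are negatively correlated; weak (|r| ≈ 0.3).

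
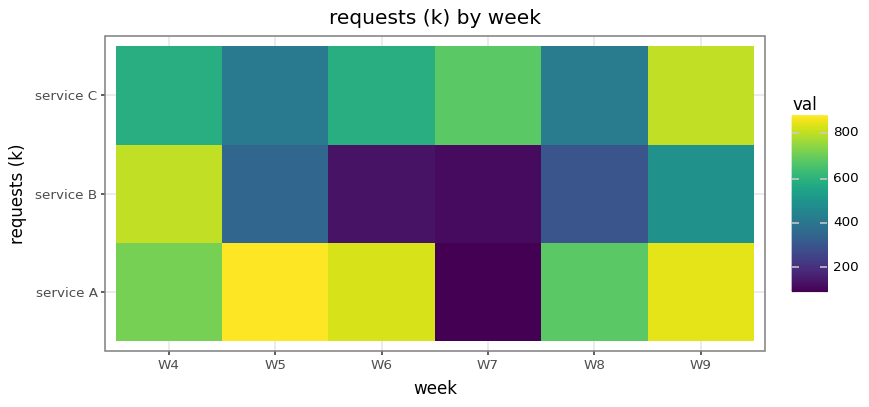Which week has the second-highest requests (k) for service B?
W9

Top 3 for service B: W4 ≈ 800, W9 ≈ 500, W5 ≈ 300.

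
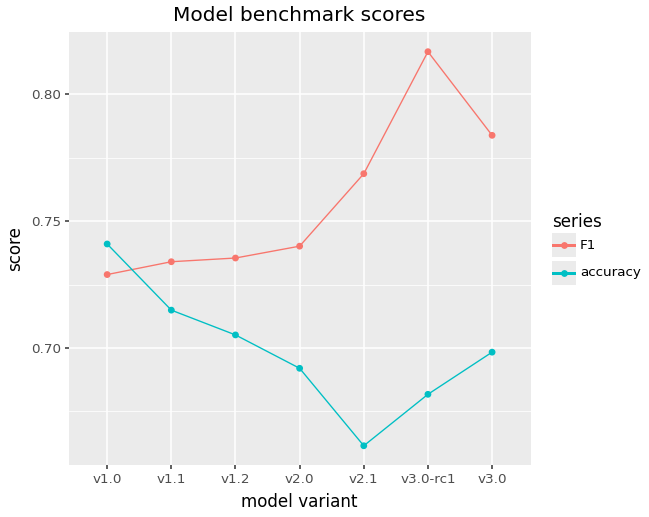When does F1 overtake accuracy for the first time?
v1.0: F1 ≈ 0.72 vs accuracy ≈ 0.74 (not yet); v1.1: F1 ≈ 0.74 vs accuracy ≈ 0.72 (first crossover).

v1.1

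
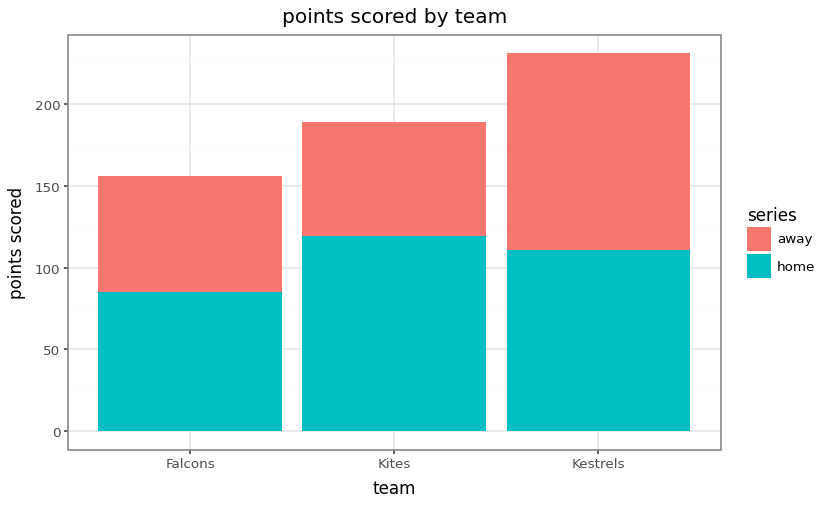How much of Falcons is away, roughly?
away top ≈ 160, bottom ≈ 80; segment ≈ 80.

≈ 80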